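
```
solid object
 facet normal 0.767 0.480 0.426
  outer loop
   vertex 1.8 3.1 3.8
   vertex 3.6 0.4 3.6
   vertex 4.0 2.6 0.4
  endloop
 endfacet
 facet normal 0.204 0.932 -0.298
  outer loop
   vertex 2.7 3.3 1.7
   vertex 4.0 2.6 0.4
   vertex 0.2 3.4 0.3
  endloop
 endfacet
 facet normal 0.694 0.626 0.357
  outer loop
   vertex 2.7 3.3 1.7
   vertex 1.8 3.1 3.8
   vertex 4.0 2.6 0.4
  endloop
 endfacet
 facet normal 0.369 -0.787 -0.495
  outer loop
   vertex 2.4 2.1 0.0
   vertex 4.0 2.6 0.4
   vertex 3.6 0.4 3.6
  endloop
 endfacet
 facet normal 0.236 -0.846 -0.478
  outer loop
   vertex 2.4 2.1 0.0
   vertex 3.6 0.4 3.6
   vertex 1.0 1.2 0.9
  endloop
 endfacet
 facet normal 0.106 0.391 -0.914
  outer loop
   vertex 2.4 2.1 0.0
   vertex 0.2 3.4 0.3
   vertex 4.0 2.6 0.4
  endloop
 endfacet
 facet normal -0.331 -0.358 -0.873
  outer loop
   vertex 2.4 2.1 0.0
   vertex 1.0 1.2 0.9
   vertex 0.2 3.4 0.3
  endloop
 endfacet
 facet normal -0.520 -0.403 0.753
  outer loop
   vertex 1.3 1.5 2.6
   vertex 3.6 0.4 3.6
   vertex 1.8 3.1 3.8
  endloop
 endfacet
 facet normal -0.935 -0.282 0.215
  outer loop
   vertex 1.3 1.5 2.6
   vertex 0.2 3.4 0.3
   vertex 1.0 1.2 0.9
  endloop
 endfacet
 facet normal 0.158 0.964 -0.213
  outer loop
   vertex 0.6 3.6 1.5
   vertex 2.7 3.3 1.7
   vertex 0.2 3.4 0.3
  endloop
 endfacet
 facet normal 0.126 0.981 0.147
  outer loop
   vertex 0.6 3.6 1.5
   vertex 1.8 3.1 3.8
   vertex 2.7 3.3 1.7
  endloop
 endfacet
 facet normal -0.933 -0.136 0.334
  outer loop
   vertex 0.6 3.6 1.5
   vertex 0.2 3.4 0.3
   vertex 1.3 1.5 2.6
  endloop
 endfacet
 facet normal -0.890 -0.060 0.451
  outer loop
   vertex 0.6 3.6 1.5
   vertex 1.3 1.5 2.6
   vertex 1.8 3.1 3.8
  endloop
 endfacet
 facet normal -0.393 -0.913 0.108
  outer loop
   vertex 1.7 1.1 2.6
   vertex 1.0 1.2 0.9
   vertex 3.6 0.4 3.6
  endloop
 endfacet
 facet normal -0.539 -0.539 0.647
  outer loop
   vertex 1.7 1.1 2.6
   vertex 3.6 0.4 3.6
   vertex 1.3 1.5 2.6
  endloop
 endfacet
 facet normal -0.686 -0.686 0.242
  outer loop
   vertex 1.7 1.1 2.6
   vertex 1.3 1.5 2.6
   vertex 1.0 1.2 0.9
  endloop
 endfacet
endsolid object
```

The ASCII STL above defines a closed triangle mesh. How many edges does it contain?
24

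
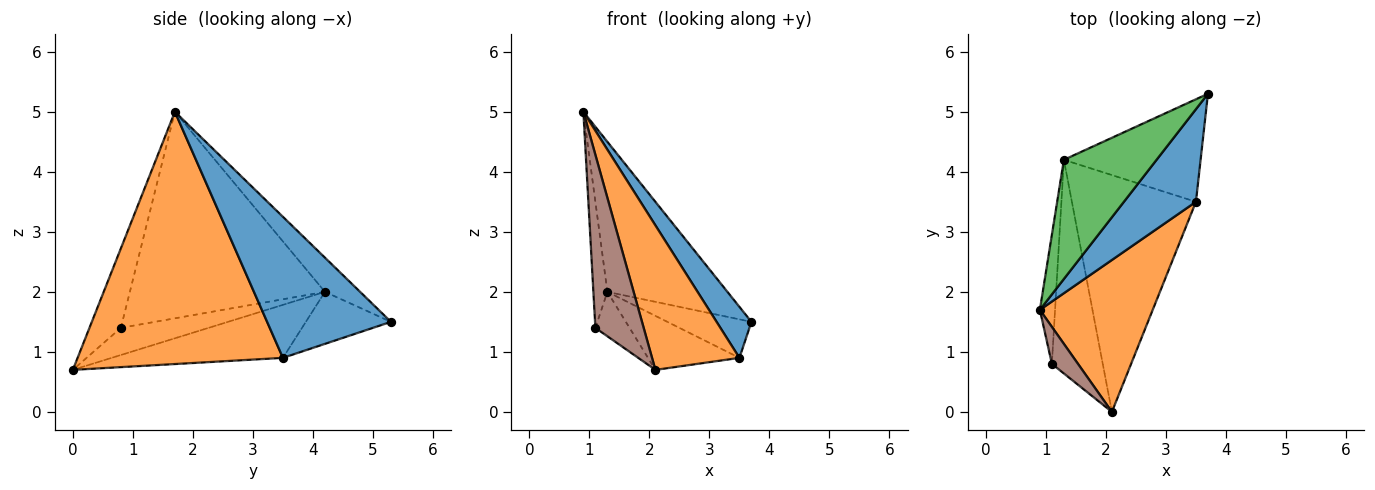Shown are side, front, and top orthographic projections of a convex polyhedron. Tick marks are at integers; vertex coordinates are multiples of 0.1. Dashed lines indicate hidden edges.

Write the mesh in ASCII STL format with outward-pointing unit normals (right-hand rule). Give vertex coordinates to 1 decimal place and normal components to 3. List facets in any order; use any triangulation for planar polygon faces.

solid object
 facet normal 0.864 -0.243 0.441
  outer loop
   vertex 3.5 3.5 0.9
   vertex 3.7 5.3 1.5
   vertex 0.9 1.7 5.0
  endloop
 endfacet
 facet normal 0.851 -0.362 0.381
  outer loop
   vertex 3.5 3.5 0.9
   vertex 0.9 1.7 5.0
   vertex 2.1 0.0 0.7
  endloop
 endfacet
 facet normal -0.224 0.763 0.606
  outer loop
   vertex 1.3 4.2 2.0
   vertex 0.9 1.7 5.0
   vertex 3.7 5.3 1.5
  endloop
 endfacet
 facet normal -0.336 0.331 -0.882
  outer loop
   vertex 1.3 4.2 2.0
   vertex 3.7 5.3 1.5
   vertex 3.5 3.5 0.9
  endloop
 endfacet
 facet normal -0.385 0.205 -0.900
  outer loop
   vertex 1.3 4.2 2.0
   vertex 3.5 3.5 0.9
   vertex 2.1 0.0 0.7
  endloop
 endfacet
 facet normal -0.537 -0.825 0.176
  outer loop
   vertex 1.1 0.8 1.4
   vertex 2.1 0.0 0.7
   vertex 0.9 1.7 5.0
  endloop
 endfacet
 facet normal -0.995 0.071 -0.073
  outer loop
   vertex 1.1 0.8 1.4
   vertex 0.9 1.7 5.0
   vertex 1.3 4.2 2.0
  endloop
 endfacet
 facet normal -0.463 0.180 -0.868
  outer loop
   vertex 1.1 0.8 1.4
   vertex 1.3 4.2 2.0
   vertex 2.1 0.0 0.7
  endloop
 endfacet
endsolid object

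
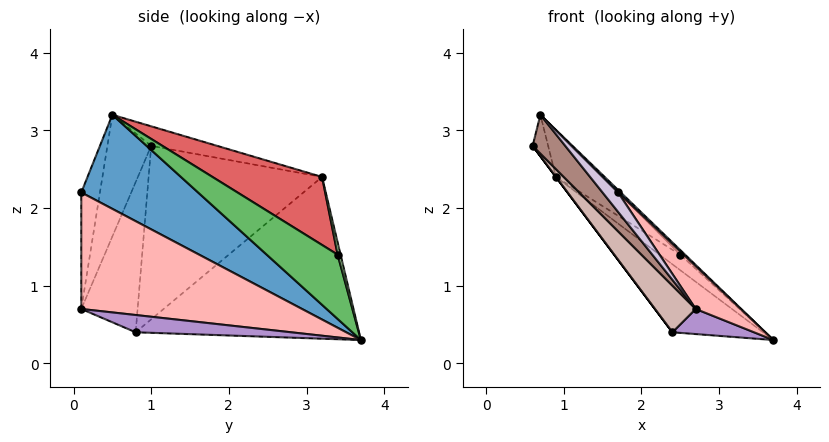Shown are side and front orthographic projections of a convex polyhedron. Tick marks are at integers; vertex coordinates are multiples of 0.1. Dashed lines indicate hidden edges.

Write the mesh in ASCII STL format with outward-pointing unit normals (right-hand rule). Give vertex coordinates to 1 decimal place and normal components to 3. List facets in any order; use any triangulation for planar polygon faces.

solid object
 facet normal 0.704 -0.016 0.710
  outer loop
   vertex 0.7 0.5 3.2
   vertex 1.7 0.1 2.2
   vertex 3.7 3.7 0.3
  endloop
 endfacet
 facet normal -0.860 0.202 0.468
  outer loop
   vertex 0.9 3.2 2.4
   vertex 0.6 1.0 2.8
   vertex 0.7 0.5 3.2
  endloop
 endfacet
 facet normal -0.800 0.000 -0.600
  outer loop
   vertex 2.4 0.8 0.4
   vertex 0.6 1.0 2.8
   vertex 0.9 3.2 2.4
  endloop
 endfacet
 facet normal -0.609 0.247 -0.753
  outer loop
   vertex 2.4 0.8 0.4
   vertex 0.9 3.2 2.4
   vertex 3.7 3.7 0.3
  endloop
 endfacet
 facet normal 0.669 0.045 0.742
  outer loop
   vertex 2.5 3.4 1.4
   vertex 0.7 0.5 3.2
   vertex 3.7 3.7 0.3
  endloop
 endfacet
 facet normal 0.130 0.911 0.391
  outer loop
   vertex 2.5 3.4 1.4
   vertex 3.7 3.7 0.3
   vertex 0.9 3.2 2.4
  endloop
 endfacet
 facet normal 0.499 0.212 0.840
  outer loop
   vertex 2.5 3.4 1.4
   vertex 0.9 3.2 2.4
   vertex 0.7 0.5 3.2
  endloop
 endfacet
 facet normal 0.820 -0.167 0.547
  outer loop
   vertex 2.7 0.1 0.7
   vertex 3.7 3.7 0.3
   vertex 1.7 0.1 2.2
  endloop
 endfacet
 facet normal 0.401 -0.210 -0.892
  outer loop
   vertex 2.7 0.1 0.7
   vertex 2.4 0.8 0.4
   vertex 3.7 3.7 0.3
  endloop
 endfacet
 facet normal -0.684 -0.570 -0.456
  outer loop
   vertex 2.7 0.1 0.7
   vertex 1.7 0.1 2.2
   vertex 0.7 0.5 3.2
  endloop
 endfacet
 facet normal -0.704 -0.524 -0.479
  outer loop
   vertex 2.7 0.1 0.7
   vertex 0.7 0.5 3.2
   vertex 0.6 1.0 2.8
  endloop
 endfacet
 facet normal -0.707 -0.512 -0.488
  outer loop
   vertex 2.7 0.1 0.7
   vertex 0.6 1.0 2.8
   vertex 2.4 0.8 0.4
  endloop
 endfacet
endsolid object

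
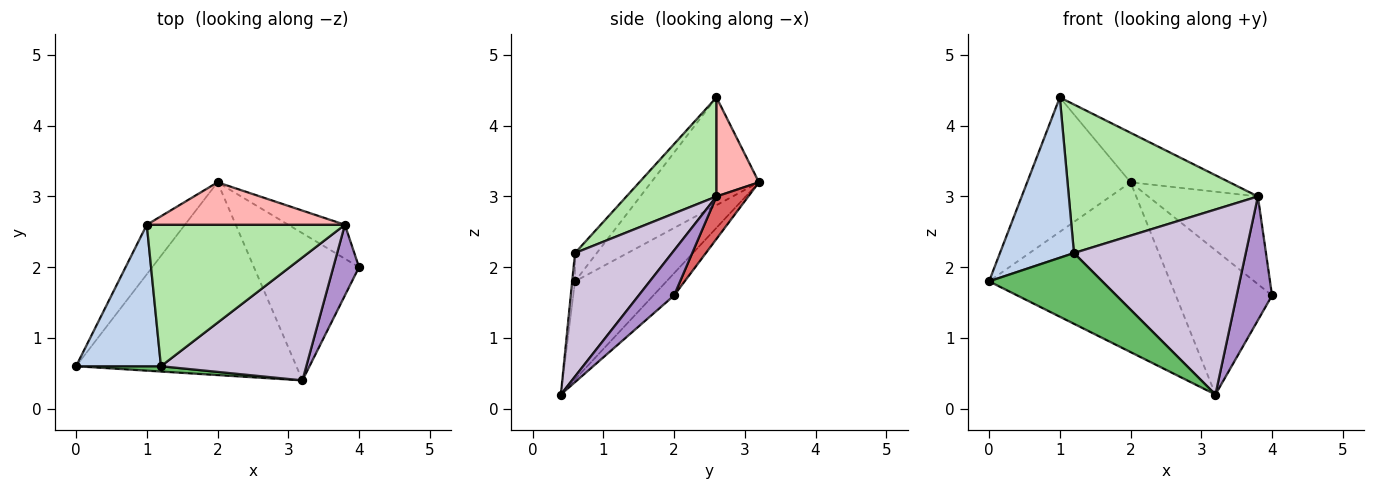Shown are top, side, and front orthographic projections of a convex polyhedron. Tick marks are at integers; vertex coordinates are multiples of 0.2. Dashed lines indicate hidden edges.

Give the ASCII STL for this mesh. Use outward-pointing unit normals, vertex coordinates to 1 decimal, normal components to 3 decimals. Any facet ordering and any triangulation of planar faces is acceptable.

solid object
 facet normal -0.699 0.671 -0.247
  outer loop
   vertex 1.0 2.6 4.4
   vertex 2.0 3.2 3.2
   vertex 0.0 0.6 1.8
  endloop
 endfacet
 facet normal -0.215 -0.732 0.646
  outer loop
   vertex 1.2 0.6 2.2
   vertex 1.0 2.6 4.4
   vertex 0.0 0.6 1.8
  endloop
 endfacet
 facet normal -0.317 0.627 -0.712
  outer loop
   vertex 3.2 0.4 0.2
   vertex 0.0 0.6 1.8
   vertex 2.0 3.2 3.2
  endloop
 endfacet
 facet normal -0.149 0.692 -0.706
  outer loop
   vertex 3.2 0.4 0.2
   vertex 2.0 3.2 3.2
   vertex 4.0 2.0 1.6
  endloop
 endfacet
 facet normal -0.025 -0.997 0.075
  outer loop
   vertex 3.2 0.4 0.2
   vertex 1.2 0.6 2.2
   vertex 0.0 0.6 1.8
  endloop
 endfacet
 facet normal 0.326 -0.685 0.652
  outer loop
   vertex 3.8 2.6 3.0
   vertex 1.0 2.6 4.4
   vertex 1.2 0.6 2.2
  endloop
 endfacet
 facet normal 0.261 0.900 -0.348
  outer loop
   vertex 3.8 2.6 3.0
   vertex 4.0 2.0 1.6
   vertex 2.0 3.2 3.2
  endloop
 endfacet
 facet normal 0.309 0.722 0.619
  outer loop
   vertex 3.8 2.6 3.0
   vertex 2.0 3.2 3.2
   vertex 1.0 2.6 4.4
  endloop
 endfacet
 facet normal 0.656 -0.656 0.375
  outer loop
   vertex 3.8 2.6 3.0
   vertex 3.2 0.4 0.2
   vertex 4.0 2.0 1.6
  endloop
 endfacet
 facet normal 0.426 -0.754 0.501
  outer loop
   vertex 3.8 2.6 3.0
   vertex 1.2 0.6 2.2
   vertex 3.2 0.4 0.2
  endloop
 endfacet
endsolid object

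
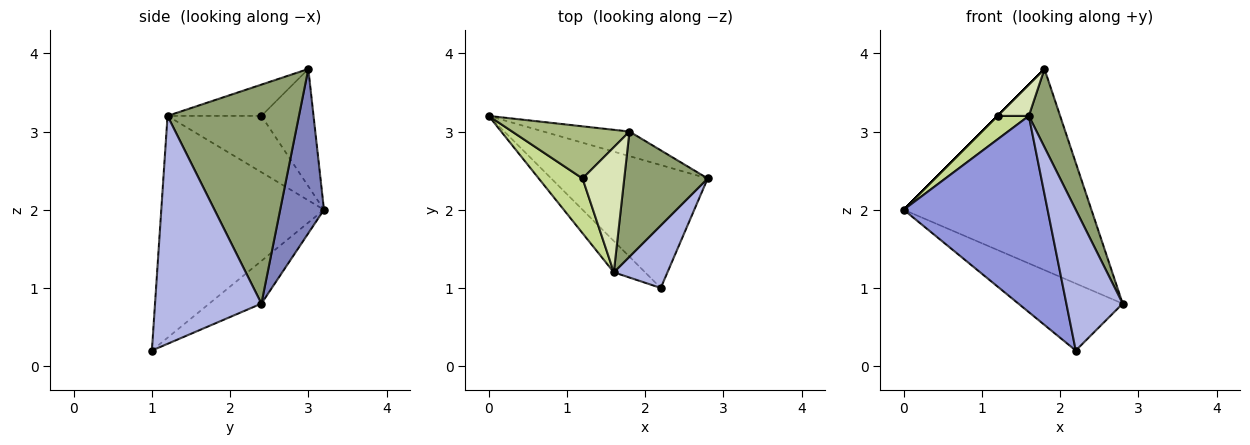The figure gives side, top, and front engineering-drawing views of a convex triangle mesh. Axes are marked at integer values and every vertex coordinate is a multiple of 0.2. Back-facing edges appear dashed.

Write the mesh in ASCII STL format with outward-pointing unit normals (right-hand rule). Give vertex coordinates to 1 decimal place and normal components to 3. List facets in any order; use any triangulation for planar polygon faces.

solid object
 facet normal -0.233 0.466 -0.854
  outer loop
   vertex 2.2 1.0 0.2
   vertex 0.0 3.2 2.0
   vertex 2.8 2.4 0.8
  endloop
 endfacet
 facet normal 0.226 0.967 -0.118
  outer loop
   vertex 1.8 3.0 3.8
   vertex 2.8 2.4 0.8
   vertex 0.0 3.2 2.0
  endloop
 endfacet
 facet normal -0.745 -0.659 -0.105
  outer loop
   vertex 1.6 1.2 3.2
   vertex 0.0 3.2 2.0
   vertex 2.2 1.0 0.2
  endloop
 endfacet
 facet normal 0.865 -0.458 0.204
  outer loop
   vertex 1.6 1.2 3.2
   vertex 2.2 1.0 0.2
   vertex 2.8 2.4 0.8
  endloop
 endfacet
 facet normal 0.912 -0.217 0.347
  outer loop
   vertex 1.6 1.2 3.2
   vertex 2.8 2.4 0.8
   vertex 1.8 3.0 3.8
  endloop
 endfacet
 facet normal -0.707 0.000 0.707
  outer loop
   vertex 1.2 2.4 3.2
   vertex 1.8 3.0 3.8
   vertex 0.0 3.2 2.0
  endloop
 endfacet
 facet normal -0.763 -0.254 0.594
  outer loop
   vertex 1.2 2.4 3.2
   vertex 0.0 3.2 2.0
   vertex 1.6 1.2 3.2
  endloop
 endfacet
 facet normal -0.588 -0.196 0.784
  outer loop
   vertex 1.2 2.4 3.2
   vertex 1.6 1.2 3.2
   vertex 1.8 3.0 3.8
  endloop
 endfacet
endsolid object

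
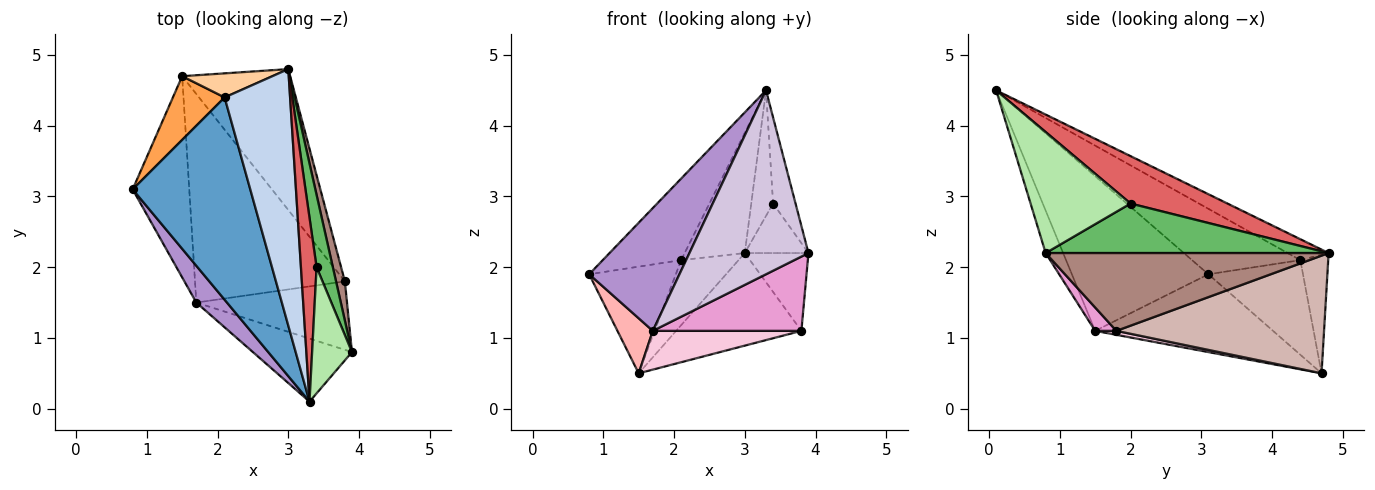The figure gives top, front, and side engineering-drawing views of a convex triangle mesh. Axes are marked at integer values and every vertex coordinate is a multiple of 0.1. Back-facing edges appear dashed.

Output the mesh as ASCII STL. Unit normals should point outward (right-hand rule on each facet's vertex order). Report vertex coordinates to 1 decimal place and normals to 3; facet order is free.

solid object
 facet normal -0.459 0.332 0.824
  outer loop
   vertex 2.1 4.4 2.1
   vertex 0.8 3.1 1.9
   vertex 3.3 0.1 4.5
  endloop
 endfacet
 facet normal -0.278 0.408 0.870
  outer loop
   vertex 2.1 4.4 2.1
   vertex 3.3 0.1 4.5
   vertex 3.0 4.8 2.2
  endloop
 endfacet
 facet normal -0.684 0.626 0.374
  outer loop
   vertex 2.1 4.4 2.1
   vertex 1.5 4.7 0.5
   vertex 0.8 3.1 1.9
  endloop
 endfacet
 facet normal -0.414 0.854 0.315
  outer loop
   vertex 2.1 4.4 2.1
   vertex 3.0 4.8 2.2
   vertex 1.5 4.7 0.5
  endloop
 endfacet
 facet normal 0.929 0.209 0.305
  outer loop
   vertex 3.4 2.0 2.9
   vertex 3.9 0.8 2.2
   vertex 3.0 4.8 2.2
  endloop
 endfacet
 facet normal 0.929 0.209 0.306
  outer loop
   vertex 3.4 2.0 2.9
   vertex 3.3 0.1 4.5
   vertex 3.9 0.8 2.2
  endloop
 endfacet
 facet normal 0.929 0.209 0.307
  outer loop
   vertex 3.4 2.0 2.9
   vertex 3.0 4.8 2.2
   vertex 3.3 0.1 4.5
  endloop
 endfacet
 facet normal -0.798 -0.159 -0.581
  outer loop
   vertex 1.7 1.5 1.1
   vertex 0.8 3.1 1.9
   vertex 1.5 4.7 0.5
  endloop
 endfacet
 facet normal -0.823 -0.544 0.163
  outer loop
   vertex 1.7 1.5 1.1
   vertex 3.3 0.1 4.5
   vertex 0.8 3.1 1.9
  endloop
 endfacet
 facet normal -0.138 -0.937 -0.321
  outer loop
   vertex 1.7 1.5 1.1
   vertex 3.9 0.8 2.2
   vertex 3.3 0.1 4.5
  endloop
 endfacet
 facet normal 0.970 0.218 0.110
  outer loop
   vertex 3.8 1.8 1.1
   vertex 3.0 4.8 2.2
   vertex 3.9 0.8 2.2
  endloop
 endfacet
 facet normal 0.673 0.406 -0.618
  outer loop
   vertex 3.8 1.8 1.1
   vertex 1.5 4.7 0.5
   vertex 3.0 4.8 2.2
  endloop
 endfacet
 facet normal 0.104 -0.731 -0.674
  outer loop
   vertex 3.8 1.8 1.1
   vertex 3.9 0.8 2.2
   vertex 1.7 1.5 1.1
  endloop
 endfacet
 facet normal 0.026 -0.183 -0.983
  outer loop
   vertex 3.8 1.8 1.1
   vertex 1.7 1.5 1.1
   vertex 1.5 4.7 0.5
  endloop
 endfacet
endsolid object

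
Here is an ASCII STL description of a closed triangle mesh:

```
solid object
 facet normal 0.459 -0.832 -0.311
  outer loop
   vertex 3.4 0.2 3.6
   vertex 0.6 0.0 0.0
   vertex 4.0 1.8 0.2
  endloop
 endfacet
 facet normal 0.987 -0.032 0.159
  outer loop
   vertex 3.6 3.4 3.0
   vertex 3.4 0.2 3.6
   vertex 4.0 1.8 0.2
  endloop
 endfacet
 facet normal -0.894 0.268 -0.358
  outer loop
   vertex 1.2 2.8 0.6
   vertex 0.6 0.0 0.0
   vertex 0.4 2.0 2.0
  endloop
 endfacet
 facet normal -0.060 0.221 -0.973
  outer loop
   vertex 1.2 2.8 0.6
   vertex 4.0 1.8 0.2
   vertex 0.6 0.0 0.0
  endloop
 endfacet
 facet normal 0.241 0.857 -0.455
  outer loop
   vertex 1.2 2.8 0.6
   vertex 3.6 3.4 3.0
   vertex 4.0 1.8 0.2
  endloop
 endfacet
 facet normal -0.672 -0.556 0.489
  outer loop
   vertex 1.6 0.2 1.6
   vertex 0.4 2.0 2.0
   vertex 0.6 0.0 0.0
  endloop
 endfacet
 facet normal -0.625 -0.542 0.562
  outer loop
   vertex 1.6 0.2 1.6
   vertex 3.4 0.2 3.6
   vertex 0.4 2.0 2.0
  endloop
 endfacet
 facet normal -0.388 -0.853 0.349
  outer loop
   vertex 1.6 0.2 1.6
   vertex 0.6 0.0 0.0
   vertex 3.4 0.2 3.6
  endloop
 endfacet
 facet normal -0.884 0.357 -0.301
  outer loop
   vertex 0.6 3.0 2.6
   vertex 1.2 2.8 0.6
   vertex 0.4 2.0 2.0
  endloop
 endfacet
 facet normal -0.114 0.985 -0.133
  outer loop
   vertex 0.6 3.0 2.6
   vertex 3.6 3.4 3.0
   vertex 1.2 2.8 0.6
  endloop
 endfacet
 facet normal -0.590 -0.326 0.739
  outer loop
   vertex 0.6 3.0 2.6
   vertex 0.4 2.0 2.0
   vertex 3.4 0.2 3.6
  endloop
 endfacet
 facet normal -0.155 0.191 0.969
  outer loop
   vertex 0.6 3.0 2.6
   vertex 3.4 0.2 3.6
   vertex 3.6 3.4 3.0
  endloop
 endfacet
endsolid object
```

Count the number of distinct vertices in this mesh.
8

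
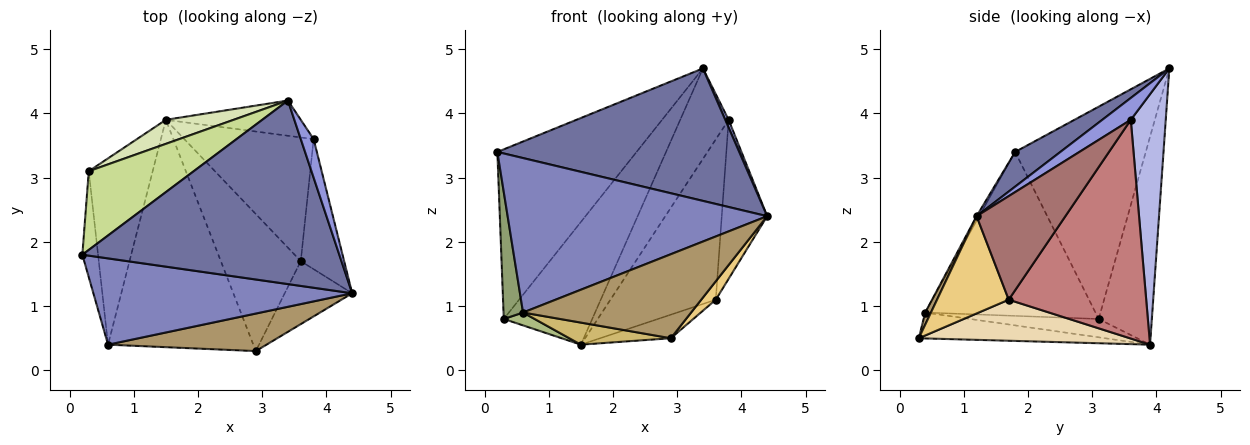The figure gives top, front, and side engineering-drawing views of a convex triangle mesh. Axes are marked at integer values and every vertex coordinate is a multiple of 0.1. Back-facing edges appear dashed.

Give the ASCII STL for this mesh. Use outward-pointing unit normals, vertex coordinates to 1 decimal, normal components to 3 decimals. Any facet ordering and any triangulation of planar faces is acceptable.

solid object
 facet normal 0.109 -0.582 0.806
  outer loop
   vertex 3.4 4.2 4.7
   vertex 0.2 1.8 3.4
   vertex 4.4 1.2 2.4
  endloop
 endfacet
 facet normal -0.009 -0.873 0.488
  outer loop
   vertex 0.6 0.4 0.9
   vertex 4.4 1.2 2.4
   vertex 0.2 1.8 3.4
  endloop
 endfacet
 facet normal 0.858 -0.101 0.504
  outer loop
   vertex 3.8 3.6 3.9
   vertex 3.4 4.2 4.7
   vertex 4.4 1.2 2.4
  endloop
 endfacet
 facet normal 0.558 0.773 -0.301
  outer loop
   vertex 3.8 3.6 3.9
   vertex 1.5 3.9 0.4
   vertex 3.4 4.2 4.7
  endloop
 endfacet
 facet normal -0.989 -0.113 -0.095
  outer loop
   vertex 0.3 3.1 0.8
   vertex 0.6 0.4 0.9
   vertex 0.2 1.8 3.4
  endloop
 endfacet
 facet normal -0.276 -0.066 -0.959
  outer loop
   vertex 0.3 3.1 0.8
   vertex 1.5 3.9 0.4
   vertex 0.6 0.4 0.9
  endloop
 endfacet
 facet normal -0.648 0.691 0.320
  outer loop
   vertex 0.3 3.1 0.8
   vertex 0.2 1.8 3.4
   vertex 3.4 4.2 4.7
  endloop
 endfacet
 facet normal -0.508 0.845 0.166
  outer loop
   vertex 0.3 3.1 0.8
   vertex 3.4 4.2 4.7
   vertex 1.5 3.9 0.4
  endloop
 endfacet
 facet normal 0.031 -0.913 0.408
  outer loop
   vertex 2.9 0.3 0.5
   vertex 4.4 1.2 2.4
   vertex 0.6 0.4 0.9
  endloop
 endfacet
 facet normal -0.175 -0.095 -0.980
  outer loop
   vertex 2.9 0.3 0.5
   vertex 0.6 0.4 0.9
   vertex 1.5 3.9 0.4
  endloop
 endfacet
 facet normal 0.811 -0.164 -0.562
  outer loop
   vertex 3.6 1.7 1.1
   vertex 4.4 1.2 2.4
   vertex 2.9 0.3 0.5
  endloop
 endfacet
 facet normal 0.451 0.151 -0.879
  outer loop
   vertex 3.6 1.7 1.1
   vertex 2.9 0.3 0.5
   vertex 1.5 3.9 0.4
  endloop
 endfacet
 facet normal 0.834 0.427 -0.349
  outer loop
   vertex 3.6 1.7 1.1
   vertex 3.8 3.6 3.9
   vertex 4.4 1.2 2.4
  endloop
 endfacet
 facet normal 0.718 0.551 -0.425
  outer loop
   vertex 3.6 1.7 1.1
   vertex 1.5 3.9 0.4
   vertex 3.8 3.6 3.9
  endloop
 endfacet
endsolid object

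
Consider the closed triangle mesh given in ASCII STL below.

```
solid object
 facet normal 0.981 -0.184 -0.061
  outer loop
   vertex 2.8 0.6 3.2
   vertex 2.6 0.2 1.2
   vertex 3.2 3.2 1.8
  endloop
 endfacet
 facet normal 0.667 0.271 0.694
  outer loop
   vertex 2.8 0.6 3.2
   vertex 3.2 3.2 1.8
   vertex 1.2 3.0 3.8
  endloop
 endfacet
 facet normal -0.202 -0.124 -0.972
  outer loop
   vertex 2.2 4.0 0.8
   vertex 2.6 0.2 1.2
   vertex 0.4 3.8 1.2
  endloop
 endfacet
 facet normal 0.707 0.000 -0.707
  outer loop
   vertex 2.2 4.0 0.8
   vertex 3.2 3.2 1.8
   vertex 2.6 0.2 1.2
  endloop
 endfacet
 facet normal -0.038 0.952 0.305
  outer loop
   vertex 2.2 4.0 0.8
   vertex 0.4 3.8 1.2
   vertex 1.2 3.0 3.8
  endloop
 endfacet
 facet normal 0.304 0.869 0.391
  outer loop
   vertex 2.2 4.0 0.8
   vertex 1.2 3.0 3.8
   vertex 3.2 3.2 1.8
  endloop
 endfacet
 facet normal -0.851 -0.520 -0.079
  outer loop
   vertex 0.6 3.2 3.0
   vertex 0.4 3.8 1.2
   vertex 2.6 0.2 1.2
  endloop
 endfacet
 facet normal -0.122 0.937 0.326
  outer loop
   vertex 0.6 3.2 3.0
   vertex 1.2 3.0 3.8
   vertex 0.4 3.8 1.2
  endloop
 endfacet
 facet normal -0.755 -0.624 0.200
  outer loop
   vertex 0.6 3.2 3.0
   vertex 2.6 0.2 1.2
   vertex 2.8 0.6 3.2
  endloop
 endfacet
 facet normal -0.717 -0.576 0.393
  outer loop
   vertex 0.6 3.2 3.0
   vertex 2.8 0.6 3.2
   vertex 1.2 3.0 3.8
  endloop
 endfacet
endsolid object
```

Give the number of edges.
15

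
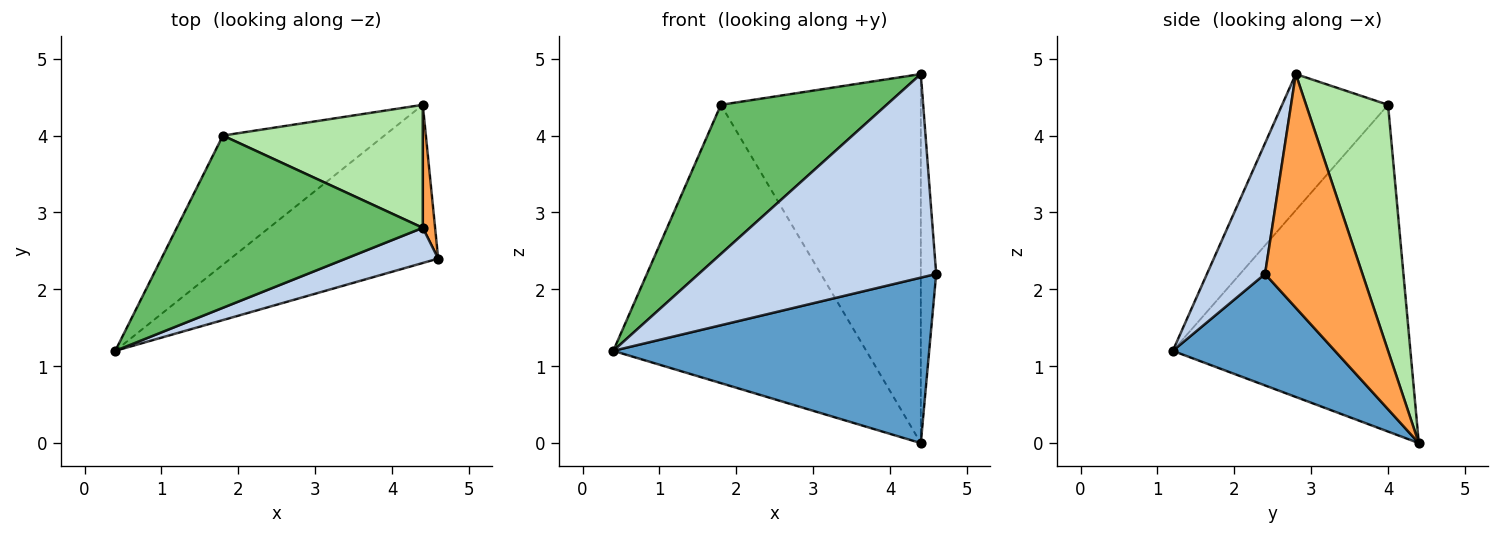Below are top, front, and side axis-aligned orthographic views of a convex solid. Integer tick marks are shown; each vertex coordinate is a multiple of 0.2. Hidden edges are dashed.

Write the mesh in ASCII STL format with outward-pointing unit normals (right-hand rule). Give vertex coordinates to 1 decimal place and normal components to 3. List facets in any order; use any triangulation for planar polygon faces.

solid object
 facet normal 0.348 -0.678 -0.648
  outer loop
   vertex 4.4 4.4 0.0
   vertex 4.6 2.4 2.2
   vertex 0.4 1.2 1.2
  endloop
 endfacet
 facet normal 0.234 -0.958 0.165
  outer loop
   vertex 4.4 2.8 4.8
   vertex 0.4 1.2 1.2
   vertex 4.6 2.4 2.2
  endloop
 endfacet
 facet normal 0.986 0.156 0.052
  outer loop
   vertex 4.4 2.8 4.8
   vertex 4.6 2.4 2.2
   vertex 4.4 4.4 0.0
  endloop
 endfacet
 facet normal -0.649 0.690 -0.320
  outer loop
   vertex 1.8 4.0 4.4
   vertex 4.4 4.4 0.0
   vertex 0.4 1.2 1.2
  endloop
 endfacet
 facet normal -0.386 -0.604 0.697
  outer loop
   vertex 1.8 4.0 4.4
   vertex 0.4 1.2 1.2
   vertex 4.4 2.8 4.8
  endloop
 endfacet
 facet normal 0.363 0.884 0.295
  outer loop
   vertex 1.8 4.0 4.4
   vertex 4.4 2.8 4.8
   vertex 4.4 4.4 0.0
  endloop
 endfacet
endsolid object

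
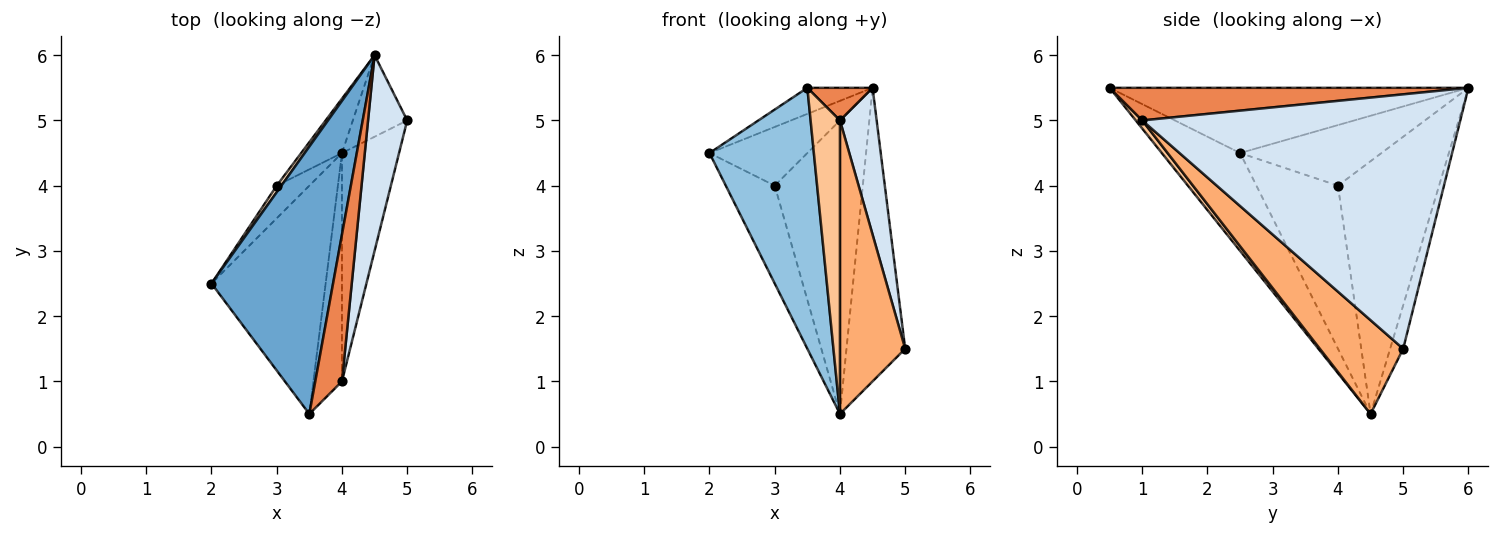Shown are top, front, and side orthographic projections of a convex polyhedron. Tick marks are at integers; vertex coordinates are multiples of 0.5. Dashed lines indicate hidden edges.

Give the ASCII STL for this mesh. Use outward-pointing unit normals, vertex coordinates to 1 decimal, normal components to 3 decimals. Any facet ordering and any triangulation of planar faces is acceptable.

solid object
 facet normal -0.471 0.086 0.878
  outer loop
   vertex 4.5 6.0 5.5
   vertex 2.0 2.5 4.5
   vertex 3.5 0.5 5.5
  endloop
 endfacet
 facet normal -0.492 -0.655 -0.573
  outer loop
   vertex 4.0 4.5 0.5
   vertex 3.5 0.5 5.5
   vertex 2.0 2.5 4.5
  endloop
 endfacet
 facet normal -0.209 0.942 -0.262
  outer loop
   vertex 4.0 4.5 0.5
   vertex 4.5 6.0 5.5
   vertex 5.0 5.0 1.5
  endloop
 endfacet
 facet normal 0.982 -0.113 0.151
  outer loop
   vertex 4.0 1.0 5.0
   vertex 5.0 5.0 1.5
   vertex 4.5 6.0 5.5
  endloop
 endfacet
 facet normal 0.766 -0.139 0.627
  outer loop
   vertex 4.0 1.0 5.0
   vertex 4.5 6.0 5.5
   vertex 3.5 0.5 5.5
  endloop
 endfacet
 facet normal 0.710 -0.556 -0.432
  outer loop
   vertex 4.0 1.0 5.0
   vertex 4.0 4.5 0.5
   vertex 5.0 5.0 1.5
  endloop
 endfacet
 facet normal 0.173 -0.777 -0.605
  outer loop
   vertex 4.0 1.0 5.0
   vertex 3.5 0.5 5.5
   vertex 4.0 4.5 0.5
  endloop
 endfacet
 facet normal -0.821 0.568 0.063
  outer loop
   vertex 3.0 4.0 4.0
   vertex 2.0 2.5 4.5
   vertex 4.5 6.0 5.5
  endloop
 endfacet
 facet normal -0.845 0.507 -0.169
  outer loop
   vertex 3.0 4.0 4.0
   vertex 4.0 4.5 0.5
   vertex 2.0 2.5 4.5
  endloop
 endfacet
 facet normal -0.749 0.652 -0.121
  outer loop
   vertex 3.0 4.0 4.0
   vertex 4.5 6.0 5.5
   vertex 4.0 4.5 0.5
  endloop
 endfacet
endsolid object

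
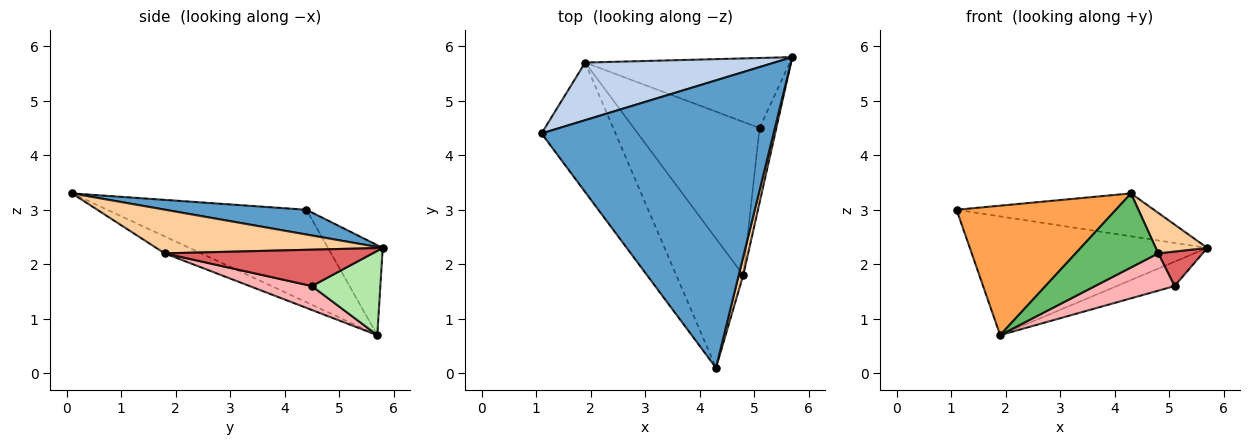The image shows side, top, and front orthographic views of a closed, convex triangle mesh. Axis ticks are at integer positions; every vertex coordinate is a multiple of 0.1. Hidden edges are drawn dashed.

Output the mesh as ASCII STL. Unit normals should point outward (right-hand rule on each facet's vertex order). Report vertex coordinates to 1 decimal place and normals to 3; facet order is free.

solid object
 facet normal 0.105 0.147 0.984
  outer loop
   vertex 4.3 0.1 3.3
   vertex 5.7 5.8 2.3
   vertex 1.1 4.4 3.0
  endloop
 endfacet
 facet normal -0.203 0.881 0.427
  outer loop
   vertex 1.9 5.7 0.7
   vertex 1.1 4.4 3.0
   vertex 5.7 5.8 2.3
  endloop
 endfacet
 facet normal -0.662 -0.530 -0.530
  outer loop
   vertex 1.9 5.7 0.7
   vertex 4.3 0.1 3.3
   vertex 1.1 4.4 3.0
  endloop
 endfacet
 facet normal 0.970 -0.221 0.100
  outer loop
   vertex 4.8 1.8 2.2
   vertex 5.7 5.8 2.3
   vertex 4.3 0.1 3.3
  endloop
 endfacet
 facet normal -0.214 -0.485 -0.848
  outer loop
   vertex 4.8 1.8 2.2
   vertex 4.3 0.1 3.3
   vertex 1.9 5.7 0.7
  endloop
 endfacet
 facet normal 0.363 0.307 -0.880
  outer loop
   vertex 5.1 4.5 1.6
   vertex 1.9 5.7 0.7
   vertex 5.7 5.8 2.3
  endloop
 endfacet
 facet normal 0.892 -0.190 -0.411
  outer loop
   vertex 5.1 4.5 1.6
   vertex 5.7 5.8 2.3
   vertex 4.8 1.8 2.2
  endloop
 endfacet
 facet normal 0.182 -0.233 -0.956
  outer loop
   vertex 5.1 4.5 1.6
   vertex 4.8 1.8 2.2
   vertex 1.9 5.7 0.7
  endloop
 endfacet
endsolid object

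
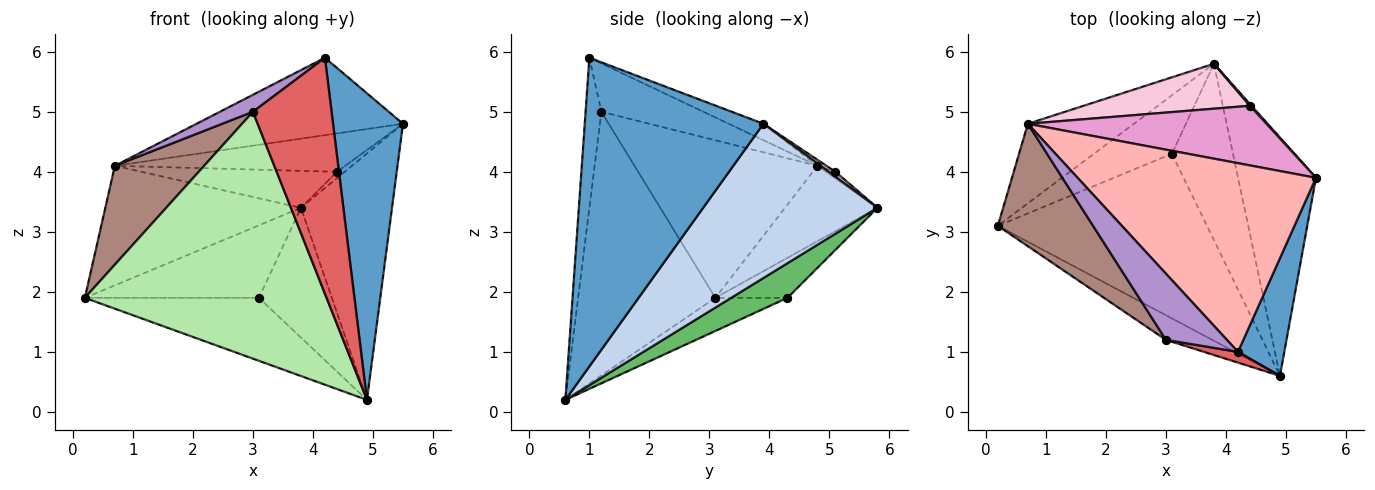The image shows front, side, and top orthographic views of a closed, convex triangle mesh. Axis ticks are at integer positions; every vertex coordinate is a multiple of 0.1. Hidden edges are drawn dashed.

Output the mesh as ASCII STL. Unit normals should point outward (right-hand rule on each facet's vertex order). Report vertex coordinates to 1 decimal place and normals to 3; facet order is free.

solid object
 facet normal 0.922 -0.361 0.139
  outer loop
   vertex 4.2 1.0 5.9
   vertex 4.9 0.6 0.2
   vertex 5.5 3.9 4.8
  endloop
 endfacet
 facet normal 0.809 0.423 -0.409
  outer loop
   vertex 3.8 5.8 3.4
   vertex 5.5 3.9 4.8
   vertex 4.9 0.6 0.2
  endloop
 endfacet
 facet normal -0.146 0.353 -0.924
  outer loop
   vertex 3.1 4.3 1.9
   vertex 4.9 0.6 0.2
   vertex 0.2 3.1 1.9
  endloop
 endfacet
 facet normal -0.307 0.741 -0.598
  outer loop
   vertex 3.1 4.3 1.9
   vertex 0.2 3.1 1.9
   vertex 3.8 5.8 3.4
  endloop
 endfacet
 facet normal 0.416 0.539 -0.733
  outer loop
   vertex 3.1 4.3 1.9
   vertex 3.8 5.8 3.4
   vertex 4.9 0.6 0.2
  endloop
 endfacet
 facet normal -0.492 -0.866 -0.086
  outer loop
   vertex 3.0 1.2 5.0
   vertex 0.2 3.1 1.9
   vertex 4.9 0.6 0.2
  endloop
 endfacet
 facet normal -0.197 -0.979 0.045
  outer loop
   vertex 3.0 1.2 5.0
   vertex 4.9 0.6 0.2
   vertex 4.2 1.0 5.9
  endloop
 endfacet
 facet normal -0.064 0.379 0.923
  outer loop
   vertex 0.7 4.8 4.1
   vertex 4.2 1.0 5.9
   vertex 5.5 3.9 4.8
  endloop
 endfacet
 facet normal -0.609 -0.197 0.768
  outer loop
   vertex 0.7 4.8 4.1
   vertex 3.0 1.2 5.0
   vertex 4.2 1.0 5.9
  endloop
 endfacet
 facet normal -0.366 0.775 -0.515
  outer loop
   vertex 0.7 4.8 4.1
   vertex 3.8 5.8 3.4
   vertex 0.2 3.1 1.9
  endloop
 endfacet
 facet normal -0.790 -0.385 0.477
  outer loop
   vertex 0.7 4.8 4.1
   vertex 0.2 3.1 1.9
   vertex 3.0 1.2 5.0
  endloop
 endfacet
 facet normal 0.650 0.732 0.203
  outer loop
   vertex 4.4 5.1 4.0
   vertex 5.5 3.9 4.8
   vertex 3.8 5.8 3.4
  endloop
 endfacet
 facet normal -0.021 0.541 0.841
  outer loop
   vertex 4.4 5.1 4.0
   vertex 0.7 4.8 4.1
   vertex 5.5 3.9 4.8
  endloop
 endfacet
 facet normal -0.031 0.635 0.772
  outer loop
   vertex 4.4 5.1 4.0
   vertex 3.8 5.8 3.4
   vertex 0.7 4.8 4.1
  endloop
 endfacet
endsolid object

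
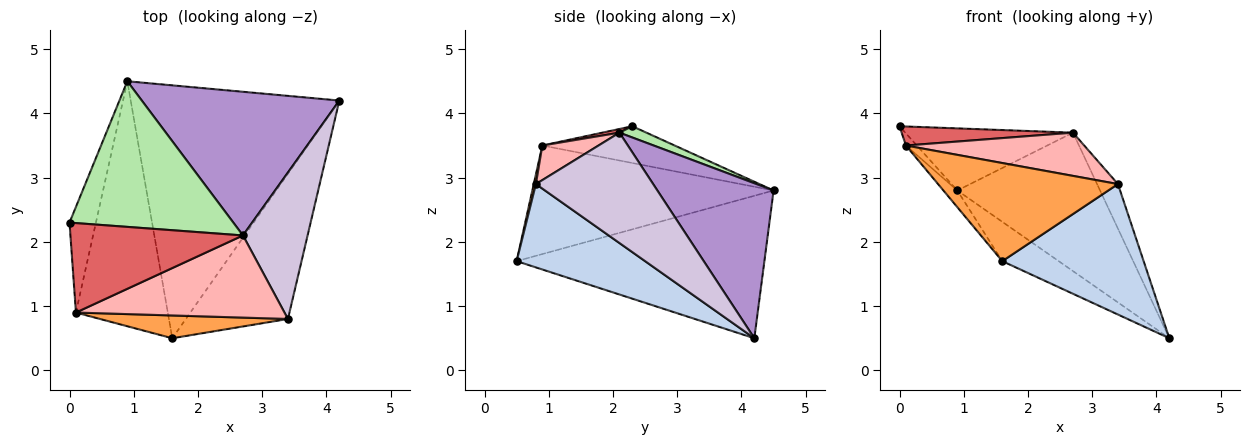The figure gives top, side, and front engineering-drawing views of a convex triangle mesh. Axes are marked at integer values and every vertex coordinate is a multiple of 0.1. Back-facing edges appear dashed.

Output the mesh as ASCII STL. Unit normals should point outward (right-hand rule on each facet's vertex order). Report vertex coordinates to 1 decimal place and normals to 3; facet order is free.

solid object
 facet normal -0.559 0.127 -0.819
  outer loop
   vertex 0.9 4.5 2.8
   vertex 4.2 4.2 0.5
   vertex 1.6 0.5 1.7
  endloop
 endfacet
 facet normal 0.519 -0.571 -0.636
  outer loop
   vertex 3.4 0.8 2.9
   vertex 1.6 0.5 1.7
   vertex 4.2 4.2 0.5
  endloop
 endfacet
 facet normal 0.012 -0.974 0.226
  outer loop
   vertex 0.1 0.9 3.5
   vertex 1.6 0.5 1.7
   vertex 3.4 0.8 2.9
  endloop
 endfacet
 facet normal -0.810 0.067 -0.582
  outer loop
   vertex 0.1 0.9 3.5
   vertex 0.0 2.3 3.8
   vertex 0.9 4.5 2.8
  endloop
 endfacet
 facet normal -0.763 0.044 -0.645
  outer loop
   vertex 0.1 0.9 3.5
   vertex 0.9 4.5 2.8
   vertex 1.6 0.5 1.7
  endloop
 endfacet
 facet normal 0.063 0.392 0.918
  outer loop
   vertex 2.7 2.1 3.7
   vertex 0.9 4.5 2.8
   vertex 0.0 2.3 3.8
  endloop
 endfacet
 facet normal 0.021 -0.208 0.978
  outer loop
   vertex 2.7 2.1 3.7
   vertex 0.0 2.3 3.8
   vertex 0.1 0.9 3.5
  endloop
 endfacet
 facet normal 0.145 -0.461 0.876
  outer loop
   vertex 2.7 2.1 3.7
   vertex 0.1 0.9 3.5
   vertex 3.4 0.8 2.9
  endloop
 endfacet
 facet normal 0.492 0.604 0.627
  outer loop
   vertex 2.7 2.1 3.7
   vertex 4.2 4.2 0.5
   vertex 0.9 4.5 2.8
  endloop
 endfacet
 facet normal 0.853 0.152 0.499
  outer loop
   vertex 2.7 2.1 3.7
   vertex 3.4 0.8 2.9
   vertex 4.2 4.2 0.5
  endloop
 endfacet
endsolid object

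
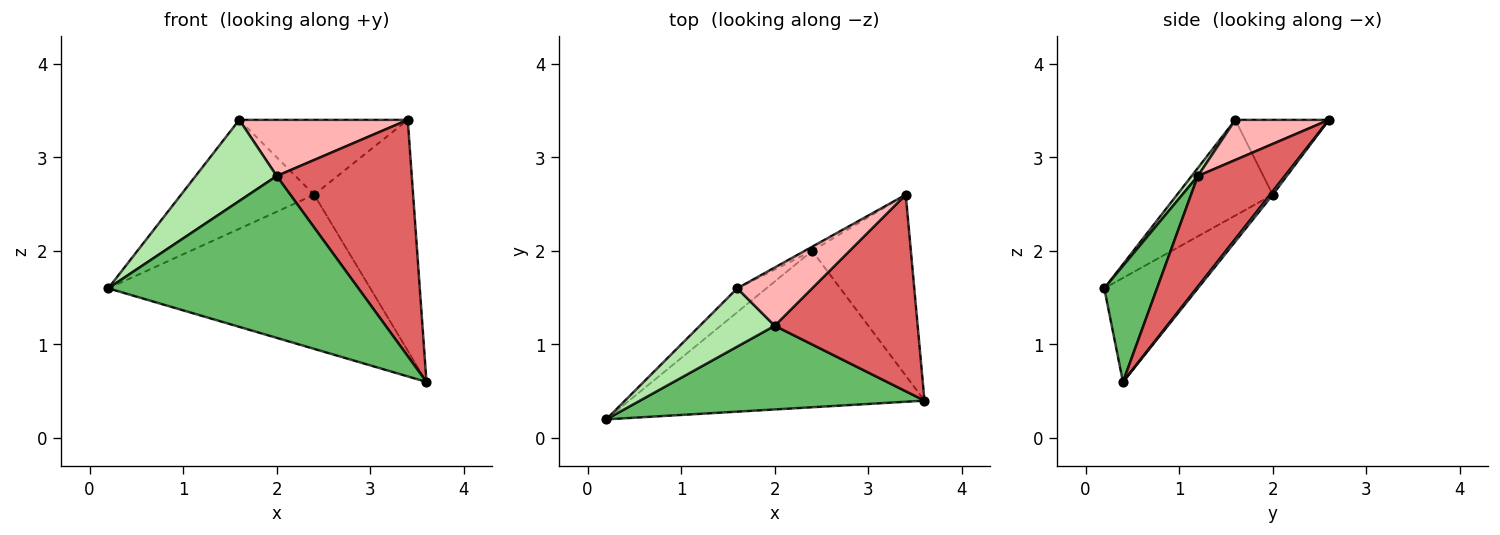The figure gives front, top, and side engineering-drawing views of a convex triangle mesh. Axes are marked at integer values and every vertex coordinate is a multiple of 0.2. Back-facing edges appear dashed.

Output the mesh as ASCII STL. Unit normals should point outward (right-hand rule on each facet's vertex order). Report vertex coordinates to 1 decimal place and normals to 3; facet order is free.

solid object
 facet normal -0.243 0.681 -0.691
  outer loop
   vertex 2.4 2.0 2.6
   vertex 3.6 0.4 0.6
   vertex 0.2 0.2 1.6
  endloop
 endfacet
 facet normal 0.021 0.787 -0.617
  outer loop
   vertex 2.4 2.0 2.6
   vertex 3.4 2.6 3.4
   vertex 3.6 0.4 0.6
  endloop
 endfacet
 facet normal -0.575 0.800 -0.175
  outer loop
   vertex 2.4 2.0 2.6
   vertex 0.2 0.2 1.6
   vertex 1.6 1.6 3.4
  endloop
 endfacet
 facet normal -0.485 0.873 -0.049
  outer loop
   vertex 2.4 2.0 2.6
   vertex 1.6 1.6 3.4
   vertex 3.4 2.6 3.4
  endloop
 endfacet
 facet normal 0.184 -0.873 0.451
  outer loop
   vertex 2.0 1.2 2.8
   vertex 0.2 0.2 1.6
   vertex 3.6 0.4 0.6
  endloop
 endfacet
 facet normal 0.062 -0.811 0.582
  outer loop
   vertex 2.0 1.2 2.8
   vertex 1.6 1.6 3.4
   vertex 0.2 0.2 1.6
  endloop
 endfacet
 facet normal 0.443 -0.689 0.573
  outer loop
   vertex 2.0 1.2 2.8
   vertex 3.6 0.4 0.6
   vertex 3.4 2.6 3.4
  endloop
 endfacet
 facet normal 0.360 -0.648 0.672
  outer loop
   vertex 2.0 1.2 2.8
   vertex 3.4 2.6 3.4
   vertex 1.6 1.6 3.4
  endloop
 endfacet
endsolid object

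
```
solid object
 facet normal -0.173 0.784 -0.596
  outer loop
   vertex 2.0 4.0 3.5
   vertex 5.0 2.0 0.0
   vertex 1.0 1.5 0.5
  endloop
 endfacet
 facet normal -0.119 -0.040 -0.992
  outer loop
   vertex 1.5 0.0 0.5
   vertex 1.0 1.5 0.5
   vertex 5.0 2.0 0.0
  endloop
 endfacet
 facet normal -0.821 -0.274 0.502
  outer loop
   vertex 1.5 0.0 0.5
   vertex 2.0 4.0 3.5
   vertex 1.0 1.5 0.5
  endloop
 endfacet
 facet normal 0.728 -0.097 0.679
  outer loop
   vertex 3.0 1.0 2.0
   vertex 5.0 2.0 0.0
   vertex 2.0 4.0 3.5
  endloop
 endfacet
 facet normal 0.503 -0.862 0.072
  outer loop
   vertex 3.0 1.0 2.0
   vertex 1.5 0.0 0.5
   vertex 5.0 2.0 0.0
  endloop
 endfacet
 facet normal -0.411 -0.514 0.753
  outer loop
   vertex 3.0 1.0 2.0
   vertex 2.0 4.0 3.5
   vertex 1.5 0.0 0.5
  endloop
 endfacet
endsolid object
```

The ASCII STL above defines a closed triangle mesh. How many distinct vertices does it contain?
5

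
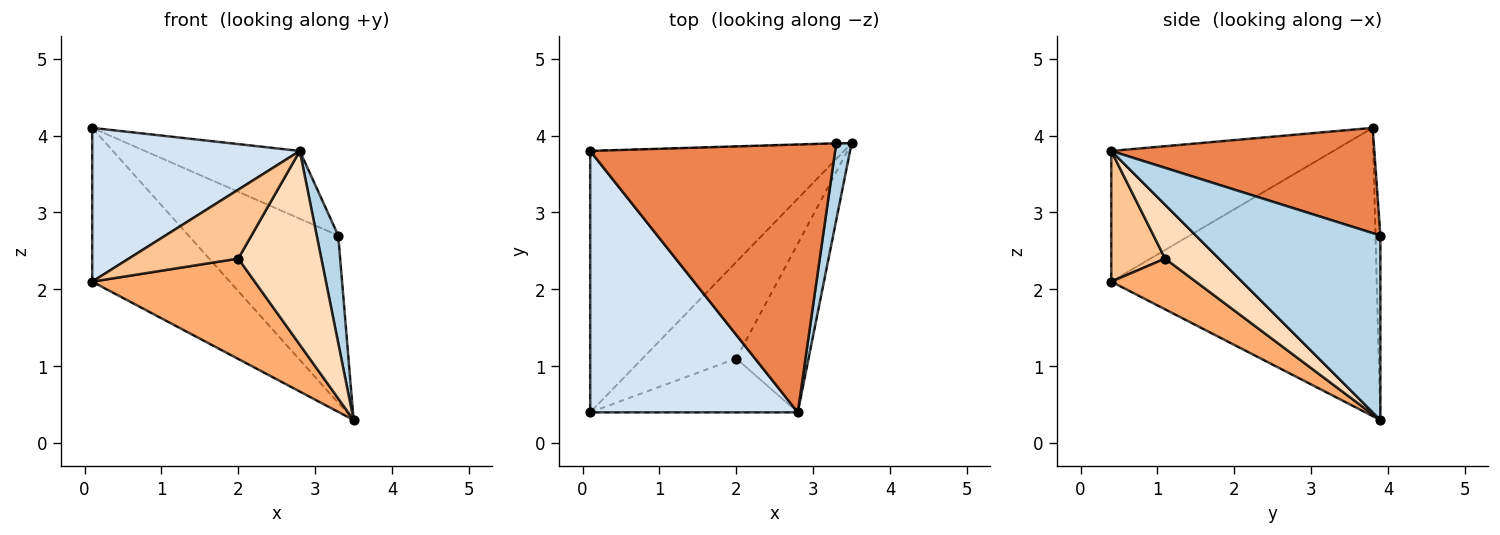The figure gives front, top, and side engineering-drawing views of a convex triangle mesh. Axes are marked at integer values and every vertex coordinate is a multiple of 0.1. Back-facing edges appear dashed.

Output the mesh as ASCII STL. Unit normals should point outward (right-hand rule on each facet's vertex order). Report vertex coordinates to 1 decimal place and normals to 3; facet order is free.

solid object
 facet normal -0.699 0.362 -0.616
  outer loop
   vertex 0.1 3.8 4.1
   vertex 3.5 3.9 0.3
   vertex 0.1 0.4 2.1
  endloop
 endfacet
 facet normal -0.032 0.999 -0.003
  outer loop
   vertex 3.3 3.9 2.7
   vertex 3.5 3.9 0.3
   vertex 0.1 3.8 4.1
  endloop
 endfacet
 facet normal 0.990 -0.115 0.082
  outer loop
   vertex 2.8 0.4 3.8
   vertex 3.5 3.9 0.3
   vertex 3.3 3.9 2.7
  endloop
 endfacet
 facet normal -0.477 -0.446 0.758
  outer loop
   vertex 2.8 0.4 3.8
   vertex 0.1 3.8 4.1
   vertex 0.1 0.4 2.1
  endloop
 endfacet
 facet normal 0.384 0.226 0.895
  outer loop
   vertex 2.8 0.4 3.8
   vertex 3.3 3.9 2.7
   vertex 0.1 3.8 4.1
  endloop
 endfacet
 facet normal 0.351 -0.675 -0.649
  outer loop
   vertex 2.0 1.1 2.4
   vertex 0.1 0.4 2.1
   vertex 3.5 3.9 0.3
  endloop
 endfacet
 facet normal 0.361 -0.735 -0.574
  outer loop
   vertex 2.0 1.1 2.4
   vertex 2.8 0.4 3.8
   vertex 0.1 0.4 2.1
  endloop
 endfacet
 facet normal 0.439 -0.678 -0.590
  outer loop
   vertex 2.0 1.1 2.4
   vertex 3.5 3.9 0.3
   vertex 2.8 0.4 3.8
  endloop
 endfacet
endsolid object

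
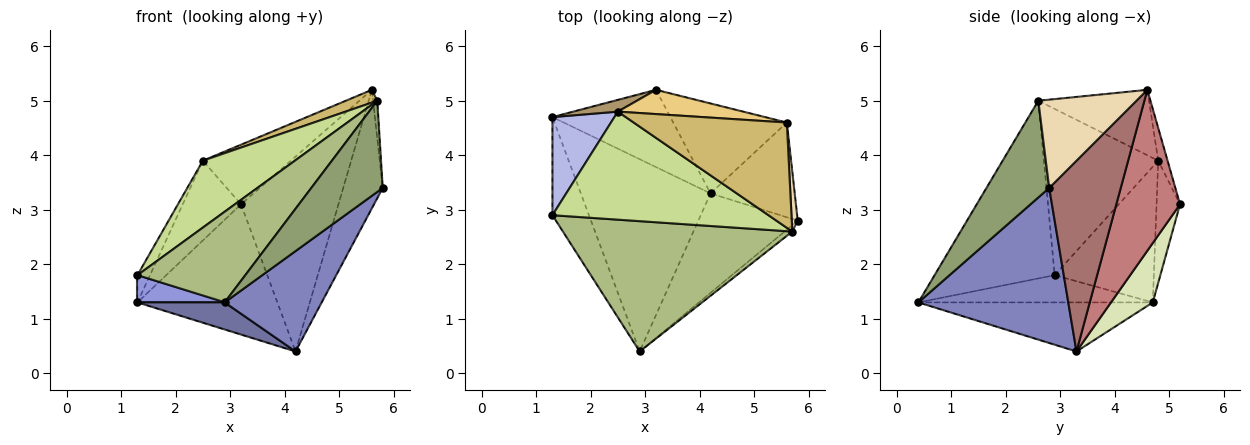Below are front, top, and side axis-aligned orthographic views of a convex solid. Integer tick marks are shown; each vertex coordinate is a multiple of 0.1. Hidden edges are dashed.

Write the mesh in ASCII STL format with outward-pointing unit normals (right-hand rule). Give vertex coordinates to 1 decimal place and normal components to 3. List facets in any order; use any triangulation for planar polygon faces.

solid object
 facet normal -0.351 -0.131 -0.927
  outer loop
   vertex 4.2 3.3 0.4
   vertex 2.9 0.4 1.3
   vertex 1.3 4.7 1.3
  endloop
 endfacet
 facet normal 0.739 -0.478 -0.474
  outer loop
   vertex 4.2 3.3 0.4
   vertex 5.8 2.8 3.4
   vertex 2.9 0.4 1.3
  endloop
 endfacet
 facet normal -0.584 -0.217 -0.782
  outer loop
   vertex 1.3 2.9 1.8
   vertex 1.3 4.7 1.3
   vertex 2.9 0.4 1.3
  endloop
 endfacet
 facet normal -0.904 0.115 0.413
  outer loop
   vertex 1.3 2.9 1.8
   vertex 2.5 4.8 3.9
   vertex 1.3 4.7 1.3
  endloop
 endfacet
 facet normal 0.659 -0.750 -0.053
  outer loop
   vertex 5.7 2.6 5.0
   vertex 2.9 0.4 1.3
   vertex 5.8 2.8 3.4
  endloop
 endfacet
 facet normal -0.537 -0.482 0.693
  outer loop
   vertex 5.7 2.6 5.0
   vertex 1.3 2.9 1.8
   vertex 2.9 0.4 1.3
  endloop
 endfacet
 facet normal -0.547 -0.441 0.711
  outer loop
   vertex 5.7 2.6 5.0
   vertex 2.5 4.8 3.9
   vertex 1.3 2.9 1.8
  endloop
 endfacet
 facet normal 0.249 0.833 -0.494
  outer loop
   vertex 3.2 5.2 3.1
   vertex 4.2 3.3 0.4
   vertex 1.3 4.7 1.3
  endloop
 endfacet
 facet normal -0.370 0.919 0.136
  outer loop
   vertex 3.2 5.2 3.1
   vertex 1.3 4.7 1.3
   vertex 2.5 4.8 3.9
  endloop
 endfacet
 facet normal -0.390 -0.111 0.914
  outer loop
   vertex 5.6 4.6 5.2
   vertex 2.5 4.8 3.9
   vertex 5.7 2.6 5.0
  endloop
 endfacet
 facet normal -0.098 0.922 0.375
  outer loop
   vertex 5.6 4.6 5.2
   vertex 3.2 5.2 3.1
   vertex 2.5 4.8 3.9
  endloop
 endfacet
 facet normal 0.997 0.043 0.068
  outer loop
   vertex 5.6 4.6 5.2
   vertex 5.7 2.6 5.0
   vertex 5.8 2.8 3.4
  endloop
 endfacet
 facet normal 0.817 0.451 -0.360
  outer loop
   vertex 5.6 4.6 5.2
   vertex 5.8 2.8 3.4
   vertex 4.2 3.3 0.4
  endloop
 endfacet
 facet normal 0.510 0.781 -0.360
  outer loop
   vertex 5.6 4.6 5.2
   vertex 4.2 3.3 0.4
   vertex 3.2 5.2 3.1
  endloop
 endfacet
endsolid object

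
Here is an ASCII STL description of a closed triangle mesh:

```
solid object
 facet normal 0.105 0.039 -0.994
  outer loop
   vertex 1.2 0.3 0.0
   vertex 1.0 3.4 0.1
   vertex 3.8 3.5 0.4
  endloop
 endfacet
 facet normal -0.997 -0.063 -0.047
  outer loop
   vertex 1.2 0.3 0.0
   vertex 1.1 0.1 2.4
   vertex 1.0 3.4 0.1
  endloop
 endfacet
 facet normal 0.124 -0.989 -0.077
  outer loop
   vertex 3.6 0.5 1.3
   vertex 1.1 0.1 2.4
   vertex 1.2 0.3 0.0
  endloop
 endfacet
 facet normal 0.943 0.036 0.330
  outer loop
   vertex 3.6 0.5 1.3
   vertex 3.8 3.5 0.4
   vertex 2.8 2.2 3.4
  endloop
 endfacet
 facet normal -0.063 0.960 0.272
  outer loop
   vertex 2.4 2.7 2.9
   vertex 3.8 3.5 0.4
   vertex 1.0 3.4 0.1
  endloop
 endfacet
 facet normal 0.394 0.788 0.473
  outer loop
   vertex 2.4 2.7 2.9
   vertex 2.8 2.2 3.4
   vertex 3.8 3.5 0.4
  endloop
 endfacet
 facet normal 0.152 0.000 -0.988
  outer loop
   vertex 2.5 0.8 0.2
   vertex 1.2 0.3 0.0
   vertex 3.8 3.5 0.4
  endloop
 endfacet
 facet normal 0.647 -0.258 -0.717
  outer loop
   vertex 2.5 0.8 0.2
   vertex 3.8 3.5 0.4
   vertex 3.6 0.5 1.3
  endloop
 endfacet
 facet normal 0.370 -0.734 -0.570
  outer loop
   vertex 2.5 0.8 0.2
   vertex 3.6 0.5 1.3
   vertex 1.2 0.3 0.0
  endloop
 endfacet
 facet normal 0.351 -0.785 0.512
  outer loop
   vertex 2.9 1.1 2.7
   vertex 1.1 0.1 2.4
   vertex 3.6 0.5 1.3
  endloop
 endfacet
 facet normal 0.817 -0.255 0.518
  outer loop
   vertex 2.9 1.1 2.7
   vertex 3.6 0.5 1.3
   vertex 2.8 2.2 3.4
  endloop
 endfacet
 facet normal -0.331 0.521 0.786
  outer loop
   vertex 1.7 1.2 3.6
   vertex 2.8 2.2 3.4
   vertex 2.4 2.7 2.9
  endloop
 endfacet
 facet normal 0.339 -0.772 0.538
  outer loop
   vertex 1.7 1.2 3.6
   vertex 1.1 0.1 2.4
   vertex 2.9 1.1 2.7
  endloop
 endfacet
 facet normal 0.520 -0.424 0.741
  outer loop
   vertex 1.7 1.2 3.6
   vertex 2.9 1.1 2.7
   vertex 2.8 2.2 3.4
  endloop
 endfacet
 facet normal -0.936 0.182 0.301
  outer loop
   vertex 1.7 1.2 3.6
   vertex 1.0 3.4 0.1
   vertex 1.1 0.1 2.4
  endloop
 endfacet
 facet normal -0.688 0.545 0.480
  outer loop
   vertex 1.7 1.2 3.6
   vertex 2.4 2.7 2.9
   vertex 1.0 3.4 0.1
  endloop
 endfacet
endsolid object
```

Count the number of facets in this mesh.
16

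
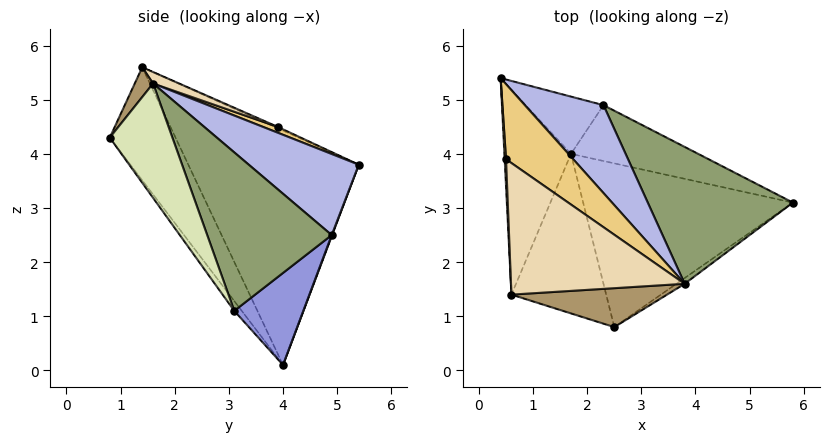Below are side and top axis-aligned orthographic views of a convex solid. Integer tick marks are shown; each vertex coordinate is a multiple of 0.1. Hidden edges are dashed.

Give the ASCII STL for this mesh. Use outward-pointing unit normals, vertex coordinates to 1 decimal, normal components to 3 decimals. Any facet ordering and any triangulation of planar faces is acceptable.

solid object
 facet normal -0.948 -0.169 -0.269
  outer loop
   vertex 1.7 4.0 0.1
   vertex 0.6 1.4 5.6
   vertex 0.4 5.4 3.8
  endloop
 endfacet
 facet normal 0.005 0.936 -0.352
  outer loop
   vertex 2.3 4.9 2.5
   vertex 1.7 4.0 0.1
   vertex 0.4 5.4 3.8
  endloop
 endfacet
 facet normal 0.288 0.871 -0.399
  outer loop
   vertex 2.3 4.9 2.5
   vertex 5.8 3.1 1.1
   vertex 1.7 4.0 0.1
  endloop
 endfacet
 facet normal 0.529 0.676 0.513
  outer loop
   vertex 2.3 4.9 2.5
   vertex 0.4 5.4 3.8
   vertex 3.8 1.6 5.3
  endloop
 endfacet
 facet normal 0.546 0.672 0.500
  outer loop
   vertex 2.3 4.9 2.5
   vertex 3.8 1.6 5.3
   vertex 5.8 3.1 1.1
  endloop
 endfacet
 facet normal -0.028 -0.798 -0.602
  outer loop
   vertex 2.5 0.8 4.3
   vertex 1.7 4.0 0.1
   vertex 5.8 3.1 1.1
  endloop
 endfacet
 facet normal -0.533 -0.719 -0.446
  outer loop
   vertex 2.5 0.8 4.3
   vertex 0.6 1.4 5.6
   vertex 1.7 4.0 0.1
  endloop
 endfacet
 facet normal 0.545 -0.837 -0.039
  outer loop
   vertex 2.5 0.8 4.3
   vertex 5.8 3.1 1.1
   vertex 3.8 1.6 5.3
  endloop
 endfacet
 facet normal 0.103 -0.838 0.537
  outer loop
   vertex 2.5 0.8 4.3
   vertex 3.8 1.6 5.3
   vertex 0.6 1.4 5.6
  endloop
 endfacet
 facet normal -0.680 0.272 0.680
  outer loop
   vertex 0.5 3.9 4.5
   vertex 0.4 5.4 3.8
   vertex 0.6 1.4 5.6
  endloop
 endfacet
 facet normal 0.078 0.426 0.901
  outer loop
   vertex 0.5 3.9 4.5
   vertex 3.8 1.6 5.3
   vertex 0.4 5.4 3.8
  endloop
 endfacet
 facet normal 0.060 0.404 0.913
  outer loop
   vertex 0.5 3.9 4.5
   vertex 0.6 1.4 5.6
   vertex 3.8 1.6 5.3
  endloop
 endfacet
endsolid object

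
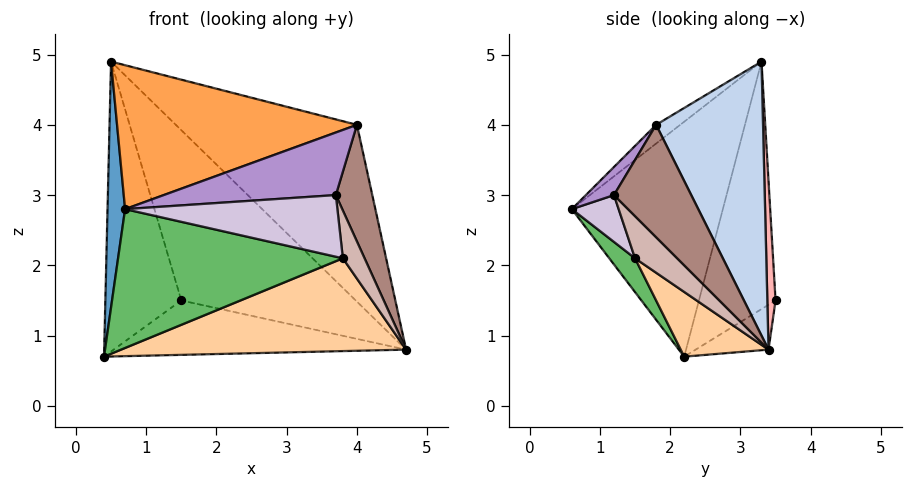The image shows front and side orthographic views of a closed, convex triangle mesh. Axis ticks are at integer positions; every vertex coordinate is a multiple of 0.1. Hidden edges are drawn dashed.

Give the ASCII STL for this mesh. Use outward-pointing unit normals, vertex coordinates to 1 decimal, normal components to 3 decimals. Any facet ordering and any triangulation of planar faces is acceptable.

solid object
 facet normal -0.992 -0.115 0.054
  outer loop
   vertex 0.5 3.3 4.9
   vertex 0.4 2.2 0.7
   vertex 0.7 0.6 2.8
  endloop
 endfacet
 facet normal 0.447 0.757 0.476
  outer loop
   vertex 4.0 1.8 4.0
   vertex 4.7 3.4 0.8
   vertex 0.5 3.3 4.9
  endloop
 endfacet
 facet normal -0.062 -0.616 0.786
  outer loop
   vertex 4.0 1.8 4.0
   vertex 0.5 3.3 4.9
   vertex 0.7 0.6 2.8
  endloop
 endfacet
 facet normal 0.189 -0.614 -0.766
  outer loop
   vertex 3.8 1.5 2.1
   vertex 0.4 2.2 0.7
   vertex 4.7 3.4 0.8
  endloop
 endfacet
 facet normal 0.090 -0.786 -0.612
  outer loop
   vertex 3.8 1.5 2.1
   vertex 0.7 0.6 2.8
   vertex 0.4 2.2 0.7
  endloop
 endfacet
 facet normal -0.152 0.608 -0.779
  outer loop
   vertex 1.5 3.5 1.5
   vertex 4.7 3.4 0.8
   vertex 0.4 2.2 0.7
  endloop
 endfacet
 facet normal -0.700 0.694 -0.165
  outer loop
   vertex 1.5 3.5 1.5
   vertex 0.4 2.2 0.7
   vertex 0.5 3.3 4.9
  endloop
 endfacet
 facet normal 0.047 0.996 0.072
  outer loop
   vertex 1.5 3.5 1.5
   vertex 0.5 3.3 4.9
   vertex 4.7 3.4 0.8
  endloop
 endfacet
 facet normal 0.142 -0.867 0.478
  outer loop
   vertex 3.7 1.2 3.0
   vertex 4.0 1.8 4.0
   vertex 0.7 0.6 2.8
  endloop
 endfacet
 facet normal 0.206 -0.935 -0.289
  outer loop
   vertex 3.7 1.2 3.0
   vertex 0.7 0.6 2.8
   vertex 3.8 1.5 2.1
  endloop
 endfacet
 facet normal 0.904 -0.426 -0.015
  outer loop
   vertex 3.7 1.2 3.0
   vertex 4.7 3.4 0.8
   vertex 4.0 1.8 4.0
  endloop
 endfacet
 facet normal 0.888 -0.457 -0.054
  outer loop
   vertex 3.7 1.2 3.0
   vertex 3.8 1.5 2.1
   vertex 4.7 3.4 0.8
  endloop
 endfacet
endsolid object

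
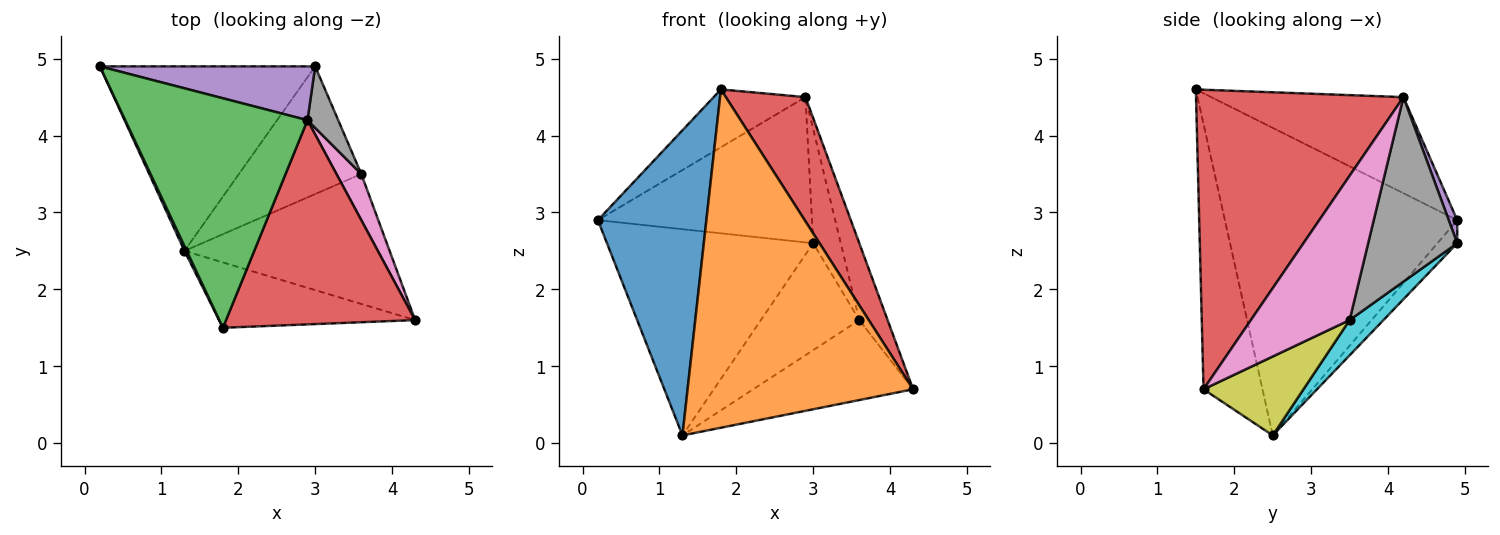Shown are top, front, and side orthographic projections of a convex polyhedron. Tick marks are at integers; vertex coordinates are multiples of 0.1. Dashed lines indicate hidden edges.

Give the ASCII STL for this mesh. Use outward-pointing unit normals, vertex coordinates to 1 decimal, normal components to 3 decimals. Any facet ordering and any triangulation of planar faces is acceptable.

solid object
 facet normal -0.906 -0.423 0.007
  outer loop
   vertex 1.3 2.5 0.1
   vertex 1.8 1.5 4.6
   vertex 0.2 4.9 2.9
  endloop
 endfacet
 facet normal -0.249 -0.951 -0.184
  outer loop
   vertex 1.3 2.5 0.1
   vertex 4.3 1.6 0.7
   vertex 1.8 1.5 4.6
  endloop
 endfacet
 facet normal -0.455 0.217 0.863
  outer loop
   vertex 2.9 4.2 4.5
   vertex 0.2 4.9 2.9
   vertex 1.8 1.5 4.6
  endloop
 endfacet
 facet normal 0.804 -0.309 0.508
  outer loop
   vertex 2.9 4.2 4.5
   vertex 1.8 1.5 4.6
   vertex 4.3 1.6 0.7
  endloop
 endfacet
 facet normal 0.037 0.937 0.347
  outer loop
   vertex 3.0 4.9 2.6
   vertex 0.2 4.9 2.9
   vertex 2.9 4.2 4.5
  endloop
 endfacet
 facet normal -0.071 0.743 -0.665
  outer loop
   vertex 3.0 4.9 2.6
   vertex 1.3 2.5 0.1
   vertex 0.2 4.9 2.9
  endloop
 endfacet
 facet normal 0.948 0.272 0.163
  outer loop
   vertex 3.6 3.5 1.6
   vertex 2.9 4.2 4.5
   vertex 4.3 1.6 0.7
  endloop
 endfacet
 facet normal 0.943 0.292 0.157
  outer loop
   vertex 3.6 3.5 1.6
   vertex 3.0 4.9 2.6
   vertex 2.9 4.2 4.5
  endloop
 endfacet
 facet normal 0.311 0.498 -0.809
  outer loop
   vertex 3.6 3.5 1.6
   vertex 4.3 1.6 0.7
   vertex 1.3 2.5 0.1
  endloop
 endfacet
 facet normal 0.216 0.627 -0.749
  outer loop
   vertex 3.6 3.5 1.6
   vertex 1.3 2.5 0.1
   vertex 3.0 4.9 2.6
  endloop
 endfacet
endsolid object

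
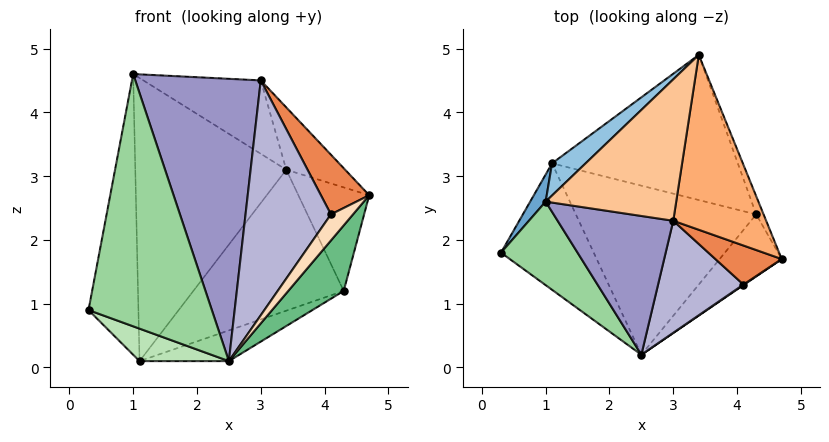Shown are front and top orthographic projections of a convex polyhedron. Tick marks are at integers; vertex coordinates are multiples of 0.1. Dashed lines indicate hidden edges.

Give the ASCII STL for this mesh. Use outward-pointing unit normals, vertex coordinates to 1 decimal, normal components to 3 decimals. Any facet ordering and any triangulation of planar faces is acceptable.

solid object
 facet normal -0.855 0.517 0.050
  outer loop
   vertex 1.1 3.2 0.1
   vertex 0.3 1.8 0.9
   vertex 1.0 2.6 4.6
  endloop
 endfacet
 facet normal -0.661 0.745 0.085
  outer loop
   vertex 1.1 3.2 0.1
   vertex 1.0 2.6 4.6
   vertex 3.4 4.9 3.1
  endloop
 endfacet
 facet normal 0.921 0.383 -0.067
  outer loop
   vertex 4.3 2.4 1.2
   vertex 3.4 4.9 3.1
   vertex 4.7 1.7 2.7
  endloop
 endfacet
 facet normal 0.388 0.642 -0.661
  outer loop
   vertex 4.3 2.4 1.2
   vertex 1.1 3.2 0.1
   vertex 3.4 4.9 3.1
  endloop
 endfacet
 facet normal 0.273 -0.805 0.527
  outer loop
   vertex 3.0 2.3 4.5
   vertex 4.1 1.3 2.4
   vertex 4.7 1.7 2.7
  endloop
 endfacet
 facet normal 0.745 0.224 0.629
  outer loop
   vertex 3.0 2.3 4.5
   vertex 4.7 1.7 2.7
   vertex 3.4 4.9 3.1
  endloop
 endfacet
 facet normal 0.113 0.458 0.882
  outer loop
   vertex 3.0 2.3 4.5
   vertex 3.4 4.9 3.1
   vertex 1.0 2.6 4.6
  endloop
 endfacet
 facet normal 0.548 -0.836 0.019
  outer loop
   vertex 2.5 0.2 0.1
   vertex 4.7 1.7 2.7
   vertex 4.1 1.3 2.4
  endloop
 endfacet
 facet normal 0.794 -0.441 -0.418
  outer loop
   vertex 2.5 0.2 0.1
   vertex 4.3 2.4 1.2
   vertex 4.7 1.7 2.7
  endloop
 endfacet
 facet normal -0.499 -0.823 0.272
  outer loop
   vertex 2.5 0.2 0.1
   vertex 1.0 2.6 4.6
   vertex 0.3 1.8 0.9
  endloop
 endfacet
 facet normal -0.470 -0.220 -0.855
  outer loop
   vertex 2.5 0.2 0.1
   vertex 0.3 1.8 0.9
   vertex 1.1 3.2 0.1
  endloop
 endfacet
 facet normal 0.358 0.167 -0.919
  outer loop
   vertex 2.5 0.2 0.1
   vertex 1.1 3.2 0.1
   vertex 4.3 2.4 1.2
  endloop
 endfacet
 facet normal -0.112 -0.892 0.438
  outer loop
   vertex 2.5 0.2 0.1
   vertex 3.0 2.3 4.5
   vertex 1.0 2.6 4.6
  endloop
 endfacet
 facet normal 0.002 -0.903 0.431
  outer loop
   vertex 2.5 0.2 0.1
   vertex 4.1 1.3 2.4
   vertex 3.0 2.3 4.5
  endloop
 endfacet
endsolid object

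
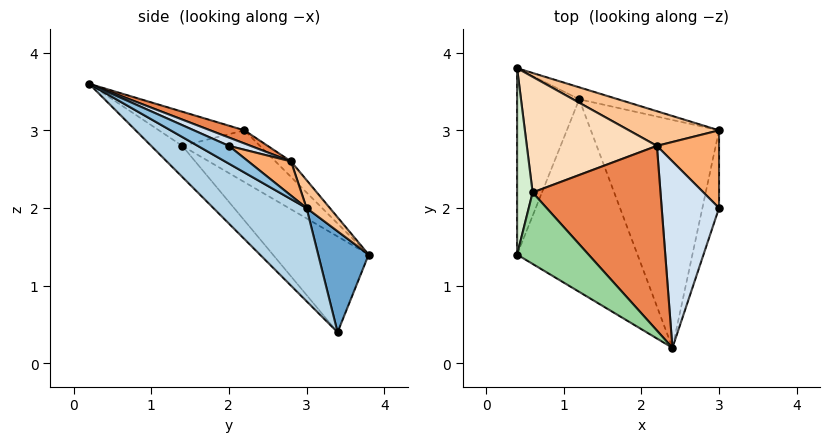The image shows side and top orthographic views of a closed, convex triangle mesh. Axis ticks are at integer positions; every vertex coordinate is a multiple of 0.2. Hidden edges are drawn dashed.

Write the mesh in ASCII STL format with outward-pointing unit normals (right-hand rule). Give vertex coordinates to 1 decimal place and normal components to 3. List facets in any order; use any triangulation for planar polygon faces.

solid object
 facet normal 0.318 0.940 -0.122
  outer loop
   vertex 3.0 3.0 2.0
   vertex 1.2 3.4 0.4
   vertex 0.4 3.8 1.4
  endloop
 endfacet
 facet normal 0.640 -0.480 -0.600
  outer loop
   vertex 3.0 3.0 2.0
   vertex 3.0 2.0 2.8
   vertex 2.4 0.2 3.6
  endloop
 endfacet
 facet normal 0.507 -0.507 -0.697
  outer loop
   vertex 3.0 3.0 2.0
   vertex 2.4 0.2 3.6
   vertex 1.2 3.4 0.4
  endloop
 endfacet
 facet normal 0.134 0.365 0.921
  outer loop
   vertex 2.2 2.8 2.6
   vertex 2.4 0.2 3.6
   vertex 3.0 2.0 2.8
  endloop
 endfacet
 facet normal 0.095 0.364 0.927
  outer loop
   vertex 2.2 2.8 2.6
   vertex 0.6 2.2 3.0
   vertex 2.4 0.2 3.6
  endloop
 endfacet
 facet normal 0.395 0.574 0.717
  outer loop
   vertex 2.2 2.8 2.6
   vertex 3.0 2.0 2.8
   vertex 3.0 3.0 2.0
  endloop
 endfacet
 facet normal 0.152 0.859 0.489
  outer loop
   vertex 2.2 2.8 2.6
   vertex 3.0 3.0 2.0
   vertex 0.4 3.8 1.4
  endloop
 endfacet
 facet normal -0.085 0.699 0.710
  outer loop
   vertex 2.2 2.8 2.6
   vertex 0.4 3.8 1.4
   vertex 0.6 2.2 3.0
  endloop
 endfacet
 facet normal -0.171 -0.728 -0.664
  outer loop
   vertex 0.4 1.4 2.8
   vertex 1.2 3.4 0.4
   vertex 2.4 0.2 3.6
  endloop
 endfacet
 facet normal -0.428 -0.117 0.896
  outer loop
   vertex 0.4 1.4 2.8
   vertex 2.4 0.2 3.6
   vertex 0.6 2.2 3.0
  endloop
 endfacet
 facet normal -0.800 -0.303 -0.519
  outer loop
   vertex 0.4 1.4 2.8
   vertex 0.4 3.8 1.4
   vertex 1.2 3.4 0.4
  endloop
 endfacet
 facet normal -0.945 0.165 0.283
  outer loop
   vertex 0.4 1.4 2.8
   vertex 0.6 2.2 3.0
   vertex 0.4 3.8 1.4
  endloop
 endfacet
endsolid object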